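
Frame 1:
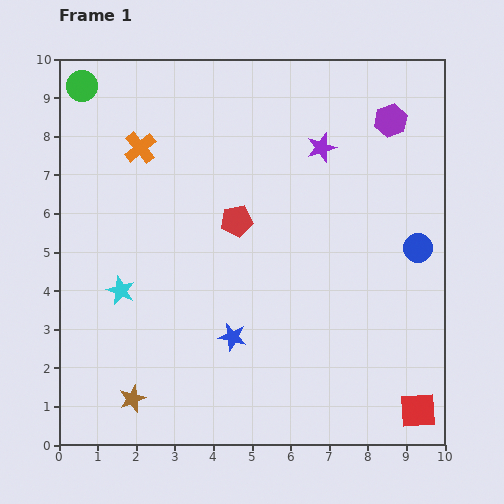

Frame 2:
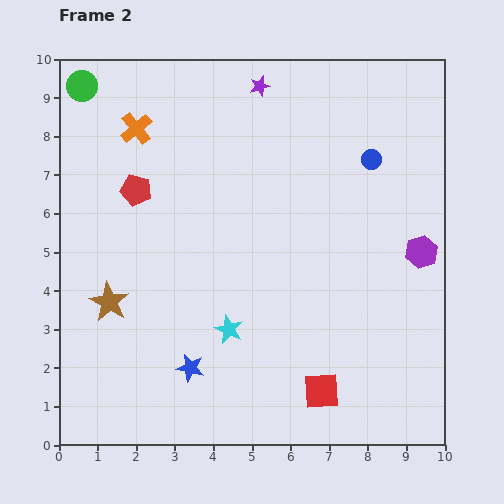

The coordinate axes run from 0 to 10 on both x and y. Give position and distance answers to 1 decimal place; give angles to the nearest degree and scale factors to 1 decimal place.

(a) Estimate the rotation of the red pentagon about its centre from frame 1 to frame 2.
22° clockwise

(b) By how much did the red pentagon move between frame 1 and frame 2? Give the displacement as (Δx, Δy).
(-2.6, 0.8)

The red pentagon was at (4.6, 5.8) in frame 1 and (2.0, 6.6) in frame 2.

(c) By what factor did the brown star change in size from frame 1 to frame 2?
1.5×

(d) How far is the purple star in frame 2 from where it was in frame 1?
2.3

The purple star moved from (6.8, 7.7) to (5.2, 9.3), a distance of √(1.6² + 1.6²) ≈ 2.3.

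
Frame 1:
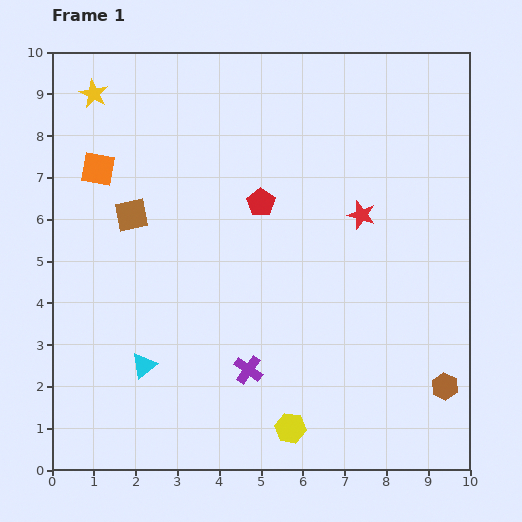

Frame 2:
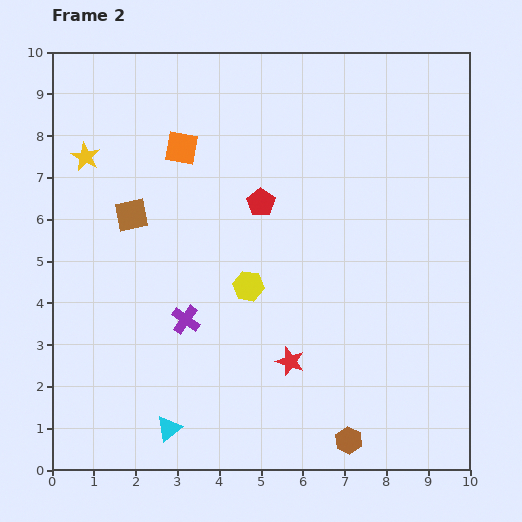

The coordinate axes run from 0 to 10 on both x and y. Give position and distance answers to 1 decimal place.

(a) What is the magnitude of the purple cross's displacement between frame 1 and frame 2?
1.9

The purple cross moved from (4.7, 2.4) to (3.2, 3.6), a distance of √(1.5² + 1.2²) ≈ 1.9.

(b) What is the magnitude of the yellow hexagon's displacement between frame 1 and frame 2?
3.5

The yellow hexagon moved from (5.7, 1.0) to (4.7, 4.4), a distance of √(1.0² + 3.4²) ≈ 3.5.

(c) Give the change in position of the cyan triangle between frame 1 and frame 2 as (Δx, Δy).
(0.6, -1.5)

The cyan triangle was at (2.2, 2.5) in frame 1 and (2.8, 1.0) in frame 2.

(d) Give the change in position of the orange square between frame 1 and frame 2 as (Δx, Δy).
(2.0, 0.5)

The orange square was at (1.1, 7.2) in frame 1 and (3.1, 7.7) in frame 2.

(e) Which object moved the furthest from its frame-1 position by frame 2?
the red star

(moved 3.9; next 3.5)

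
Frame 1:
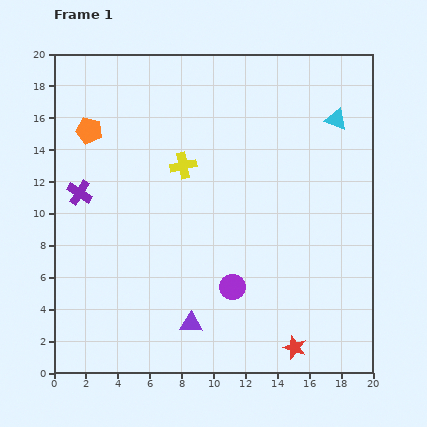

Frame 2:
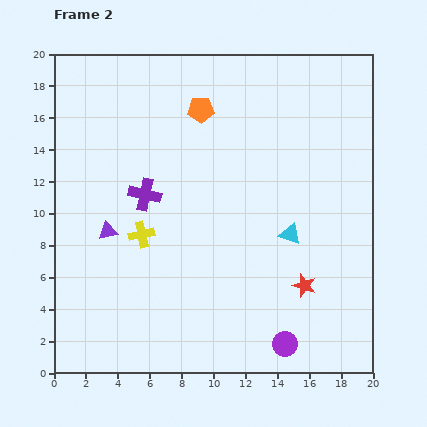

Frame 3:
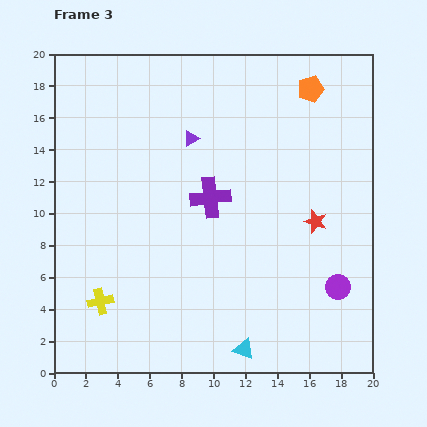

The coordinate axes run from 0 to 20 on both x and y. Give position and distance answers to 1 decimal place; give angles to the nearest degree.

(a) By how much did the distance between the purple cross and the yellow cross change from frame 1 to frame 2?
-4.2

Distance in frame 1: 6.7. Distance in frame 2: 2.5.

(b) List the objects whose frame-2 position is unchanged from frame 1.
none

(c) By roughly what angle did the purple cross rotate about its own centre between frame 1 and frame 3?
38° counter-clockwise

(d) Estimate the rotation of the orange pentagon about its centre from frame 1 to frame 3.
30° counter-clockwise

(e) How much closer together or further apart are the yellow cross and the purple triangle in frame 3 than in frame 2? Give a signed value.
+9.6

Distance in frame 2: 2.1. Distance in frame 3: 11.7.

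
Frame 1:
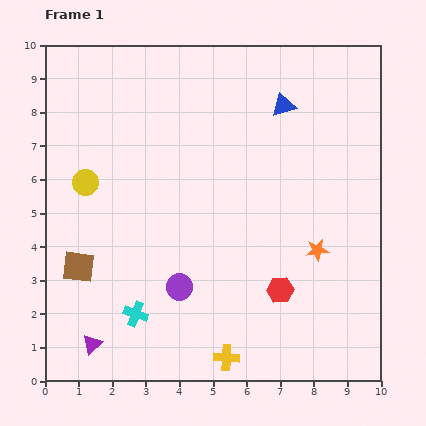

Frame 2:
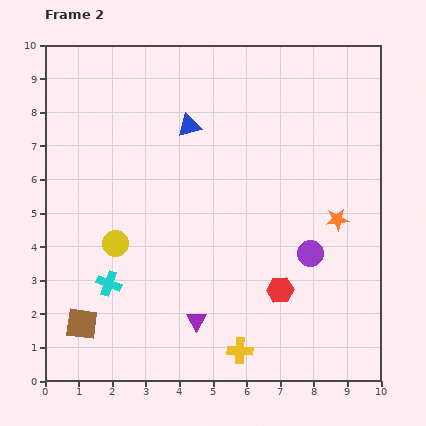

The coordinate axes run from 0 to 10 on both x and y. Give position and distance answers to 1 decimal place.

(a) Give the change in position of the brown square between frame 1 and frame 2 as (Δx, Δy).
(0.1, -1.7)

The brown square was at (1.0, 3.4) in frame 1 and (1.1, 1.7) in frame 2.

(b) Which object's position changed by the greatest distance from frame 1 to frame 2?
the purple circle

(moved 4.0; next 3.2)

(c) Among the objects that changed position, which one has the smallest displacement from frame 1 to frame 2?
the yellow cross

(moved 0.4)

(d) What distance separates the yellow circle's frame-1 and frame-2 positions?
2.0

The yellow circle moved from (1.2, 5.9) to (2.1, 4.1), a distance of √(0.9² + 1.8²) ≈ 2.0.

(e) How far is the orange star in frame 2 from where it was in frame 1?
1.1

The orange star moved from (8.1, 3.9) to (8.7, 4.8), a distance of √(0.6² + 0.9²) ≈ 1.1.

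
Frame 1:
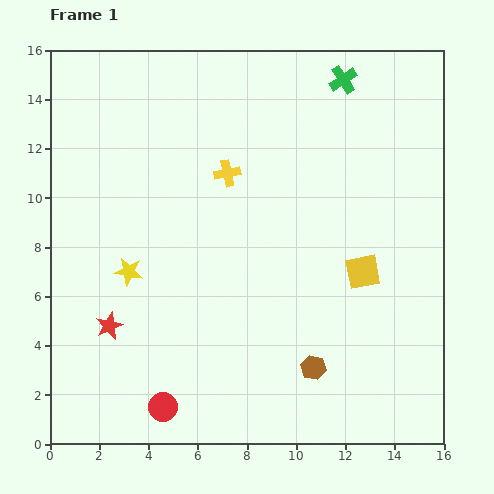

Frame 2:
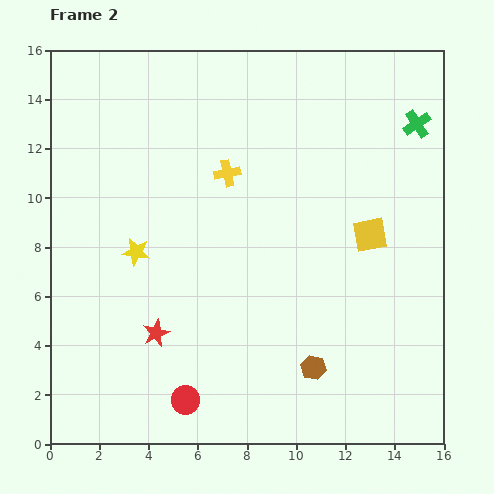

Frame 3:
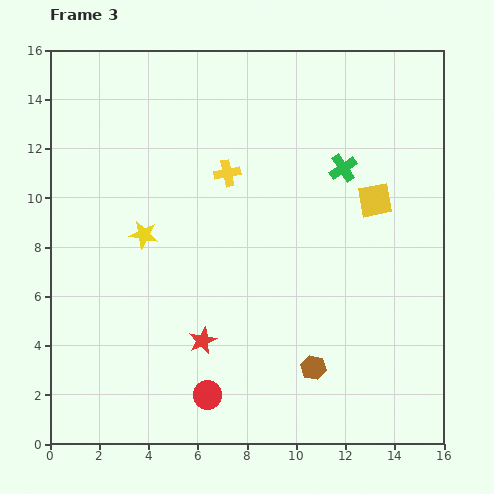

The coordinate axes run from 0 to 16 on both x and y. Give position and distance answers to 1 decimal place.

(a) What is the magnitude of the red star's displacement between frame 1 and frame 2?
1.9

The red star moved from (2.4, 4.8) to (4.3, 4.5), a distance of √(1.9² + 0.3²) ≈ 1.9.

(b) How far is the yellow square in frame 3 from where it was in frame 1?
2.9

The yellow square moved from (12.7, 7.0) to (13.2, 9.9), a distance of √(0.5² + 2.9²) ≈ 2.9.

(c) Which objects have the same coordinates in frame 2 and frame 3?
the yellow cross, the brown hexagon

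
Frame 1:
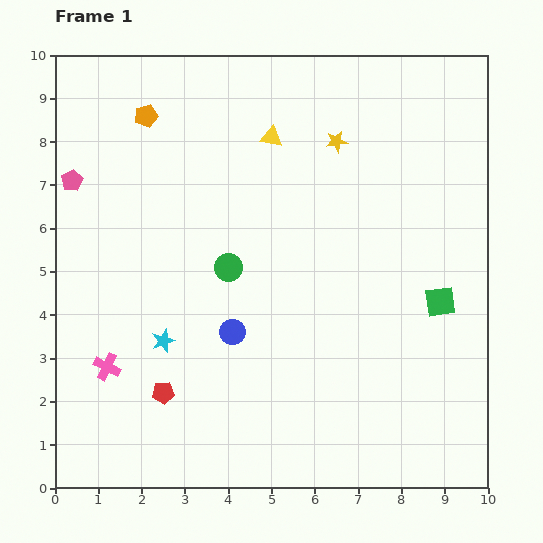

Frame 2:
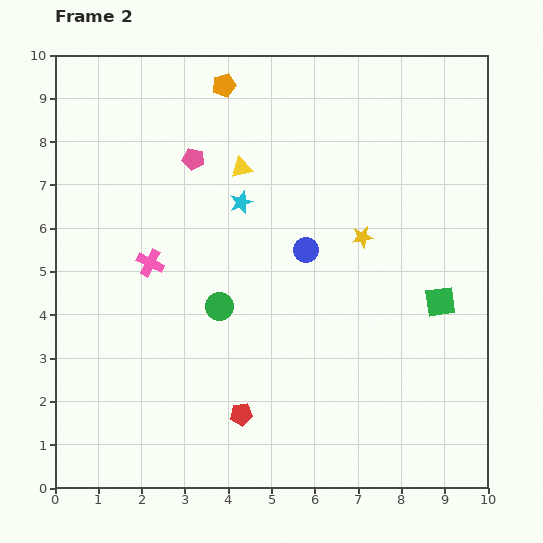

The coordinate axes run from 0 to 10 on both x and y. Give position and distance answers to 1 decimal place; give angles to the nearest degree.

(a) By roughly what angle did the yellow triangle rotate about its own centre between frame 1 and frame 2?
24° counter-clockwise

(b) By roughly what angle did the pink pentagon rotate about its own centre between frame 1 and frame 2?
30° counter-clockwise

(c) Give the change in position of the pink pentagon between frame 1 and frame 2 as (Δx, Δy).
(2.8, 0.5)

The pink pentagon was at (0.4, 7.1) in frame 1 and (3.2, 7.6) in frame 2.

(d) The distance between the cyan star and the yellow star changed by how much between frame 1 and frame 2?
-3.2

Distance in frame 1: 6.1. Distance in frame 2: 2.9.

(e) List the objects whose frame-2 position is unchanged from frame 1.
the green square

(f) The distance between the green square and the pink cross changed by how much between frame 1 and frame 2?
-1.0

Distance in frame 1: 7.8. Distance in frame 2: 6.8.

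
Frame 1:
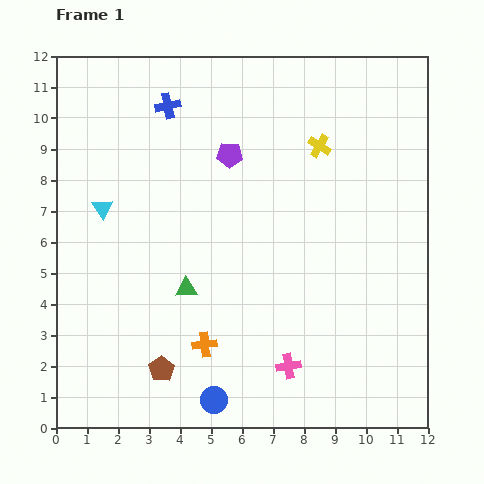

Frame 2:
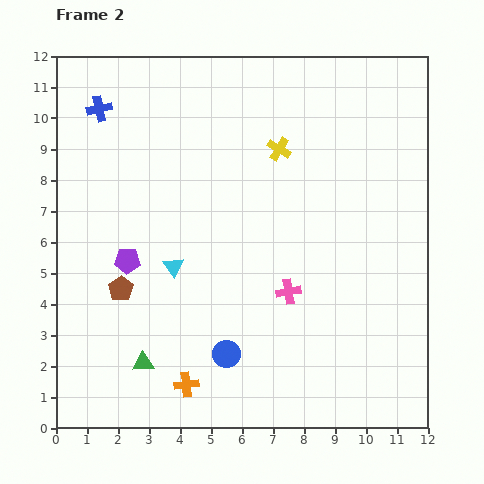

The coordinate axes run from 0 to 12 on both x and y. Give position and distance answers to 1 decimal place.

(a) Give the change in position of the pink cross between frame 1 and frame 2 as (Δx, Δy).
(0.0, 2.4)

The pink cross was at (7.5, 2.0) in frame 1 and (7.5, 4.4) in frame 2.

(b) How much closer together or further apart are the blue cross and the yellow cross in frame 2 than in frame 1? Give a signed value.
+0.8

Distance in frame 1: 5.1. Distance in frame 2: 5.9.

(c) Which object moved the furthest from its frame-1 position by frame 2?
the purple pentagon

(moved 4.7; next 3.0)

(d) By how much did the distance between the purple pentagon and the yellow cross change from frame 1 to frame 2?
+3.2

Distance in frame 1: 2.9. Distance in frame 2: 6.1.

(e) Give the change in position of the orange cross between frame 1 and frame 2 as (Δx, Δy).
(-0.6, -1.3)

The orange cross was at (4.8, 2.7) in frame 1 and (4.2, 1.4) in frame 2.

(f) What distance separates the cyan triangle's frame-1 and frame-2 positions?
3.0

The cyan triangle moved from (1.5, 7.1) to (3.8, 5.2), a distance of √(2.3² + 1.9²) ≈ 3.0.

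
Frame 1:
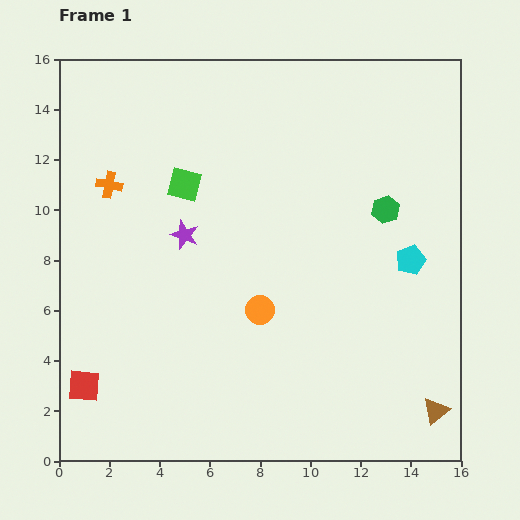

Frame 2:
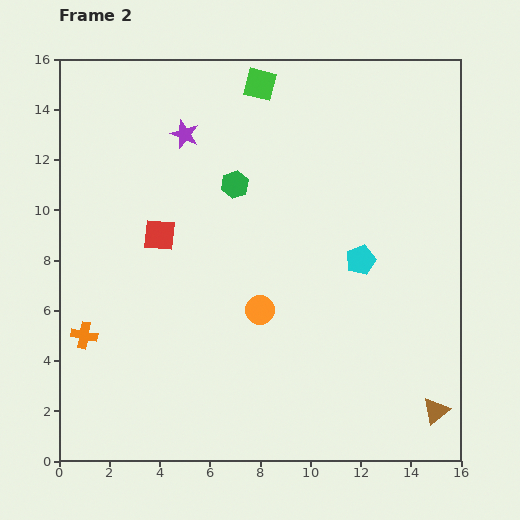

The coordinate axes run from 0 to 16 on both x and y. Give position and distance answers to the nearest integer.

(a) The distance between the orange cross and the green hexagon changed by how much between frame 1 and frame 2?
-3

Distance in frame 1: 11. Distance in frame 2: 8.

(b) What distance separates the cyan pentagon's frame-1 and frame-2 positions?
2

The cyan pentagon moved from (14, 8) to (12, 8), a distance of √(2² + 0²) ≈ 2.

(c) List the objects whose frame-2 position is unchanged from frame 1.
the orange circle, the brown triangle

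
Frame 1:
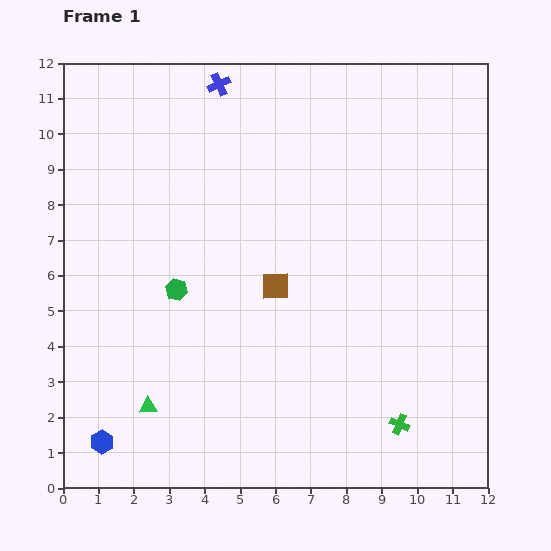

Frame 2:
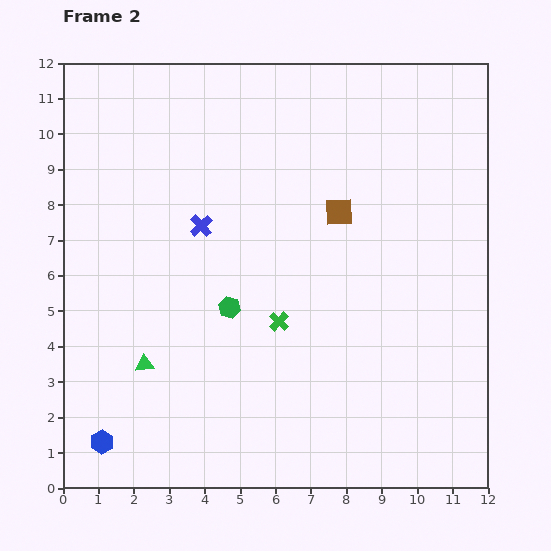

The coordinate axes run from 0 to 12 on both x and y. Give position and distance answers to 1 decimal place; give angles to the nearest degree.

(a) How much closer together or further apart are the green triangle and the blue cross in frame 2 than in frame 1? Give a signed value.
-5.1

Distance in frame 1: 9.3. Distance in frame 2: 4.2.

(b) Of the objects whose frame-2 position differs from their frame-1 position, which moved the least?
the green triangle

(moved 1.2)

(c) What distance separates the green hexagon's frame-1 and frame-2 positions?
1.6

The green hexagon moved from (3.2, 5.6) to (4.7, 5.1), a distance of √(1.5² + 0.5²) ≈ 1.6.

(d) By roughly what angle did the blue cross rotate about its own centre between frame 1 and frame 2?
18° counter-clockwise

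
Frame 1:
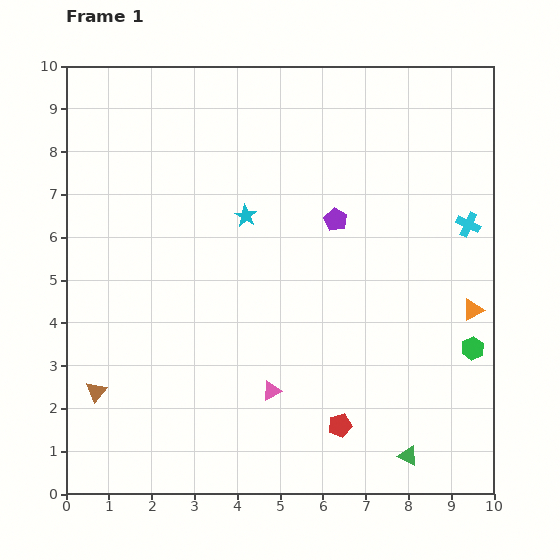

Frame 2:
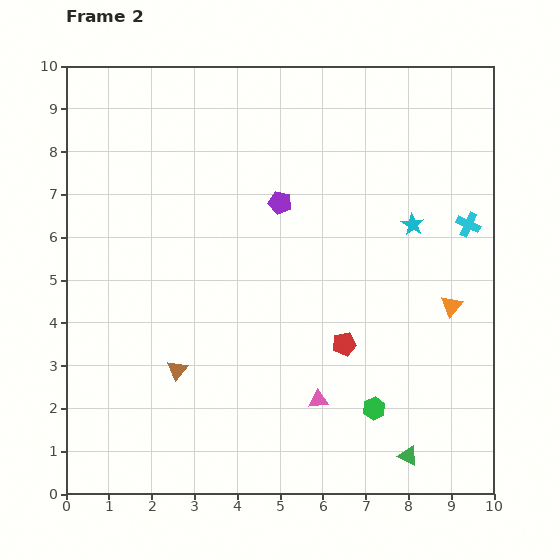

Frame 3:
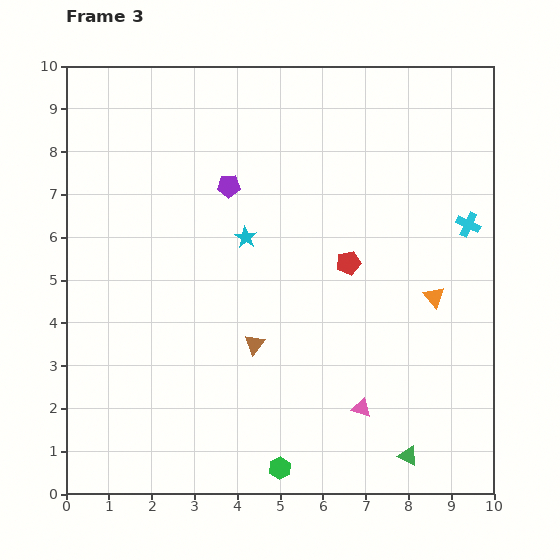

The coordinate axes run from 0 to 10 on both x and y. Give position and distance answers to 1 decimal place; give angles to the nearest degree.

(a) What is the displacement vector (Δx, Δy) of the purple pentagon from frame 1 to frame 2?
(-1.3, 0.4)

The purple pentagon was at (6.3, 6.4) in frame 1 and (5.0, 6.8) in frame 2.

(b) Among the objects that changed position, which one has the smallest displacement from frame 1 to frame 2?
the orange triangle

(moved 0.5)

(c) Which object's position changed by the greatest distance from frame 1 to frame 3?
the green hexagon

(moved 5.3; next 3.9)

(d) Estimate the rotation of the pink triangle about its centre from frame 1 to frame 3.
44° clockwise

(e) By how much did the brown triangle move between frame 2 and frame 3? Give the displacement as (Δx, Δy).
(1.8, 0.6)

The brown triangle was at (2.6, 2.9) in frame 2 and (4.4, 3.5) in frame 3.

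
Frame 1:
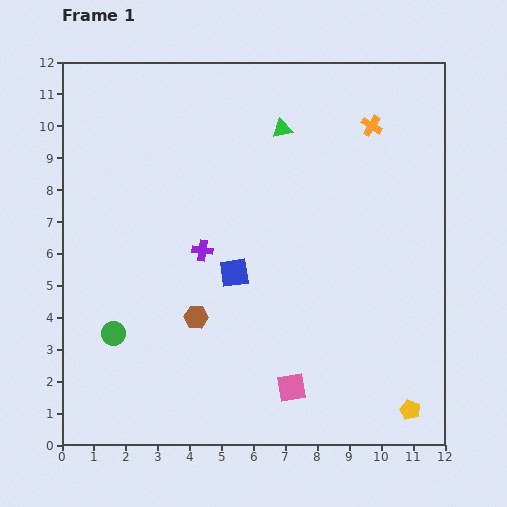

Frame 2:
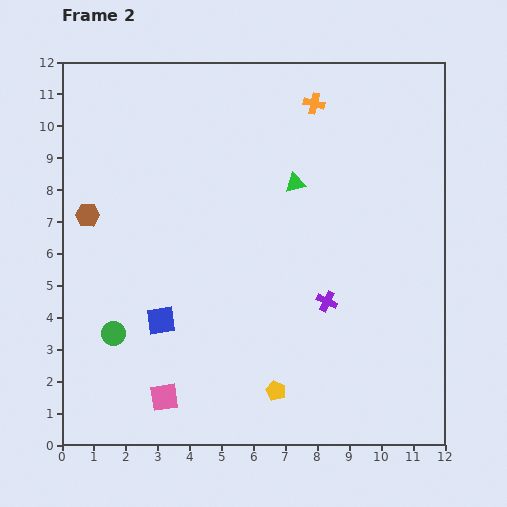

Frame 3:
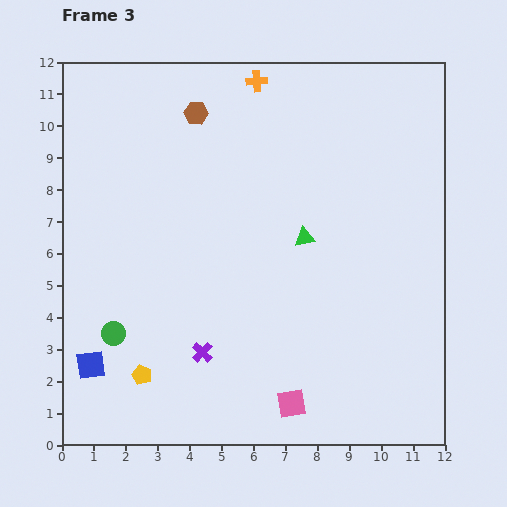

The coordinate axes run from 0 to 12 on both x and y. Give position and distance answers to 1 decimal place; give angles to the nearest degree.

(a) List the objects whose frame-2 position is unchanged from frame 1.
the green circle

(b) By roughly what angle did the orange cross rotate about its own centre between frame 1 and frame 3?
36° counter-clockwise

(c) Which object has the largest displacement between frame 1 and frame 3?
the yellow pentagon

(moved 8.5; next 6.4)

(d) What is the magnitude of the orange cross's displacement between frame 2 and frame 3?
1.9

The orange cross moved from (7.9, 10.7) to (6.1, 11.4), a distance of √(1.8² + 0.7²) ≈ 1.9.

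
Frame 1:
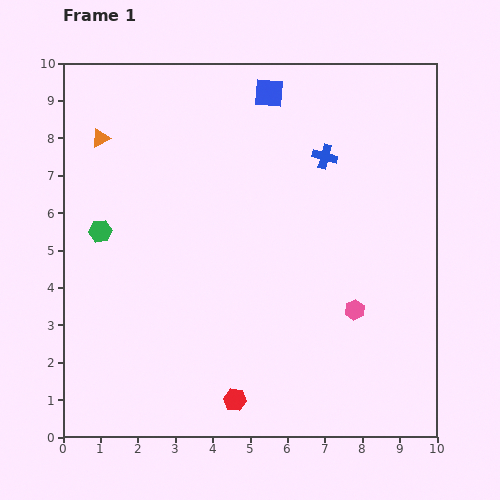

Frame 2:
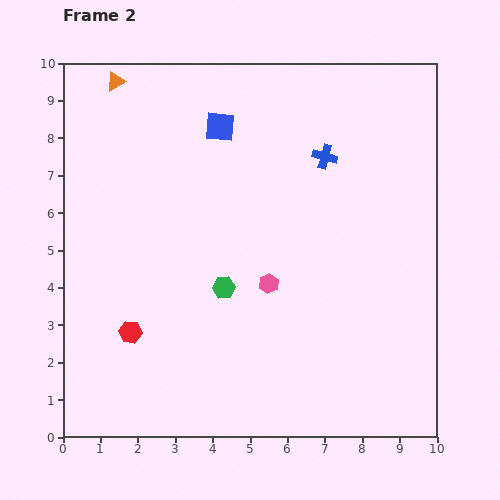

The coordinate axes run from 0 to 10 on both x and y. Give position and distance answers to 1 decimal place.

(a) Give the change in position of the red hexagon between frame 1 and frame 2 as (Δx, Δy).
(-2.8, 1.8)

The red hexagon was at (4.6, 1.0) in frame 1 and (1.8, 2.8) in frame 2.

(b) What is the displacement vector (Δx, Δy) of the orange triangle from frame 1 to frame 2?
(0.4, 1.5)

The orange triangle was at (1.0, 8.0) in frame 1 and (1.4, 9.5) in frame 2.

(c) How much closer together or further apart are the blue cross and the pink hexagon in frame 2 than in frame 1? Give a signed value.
-0.5

Distance in frame 1: 4.2. Distance in frame 2: 3.7.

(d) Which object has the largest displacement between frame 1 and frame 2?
the green hexagon

(moved 3.6; next 3.3)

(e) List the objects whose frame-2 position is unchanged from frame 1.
the blue cross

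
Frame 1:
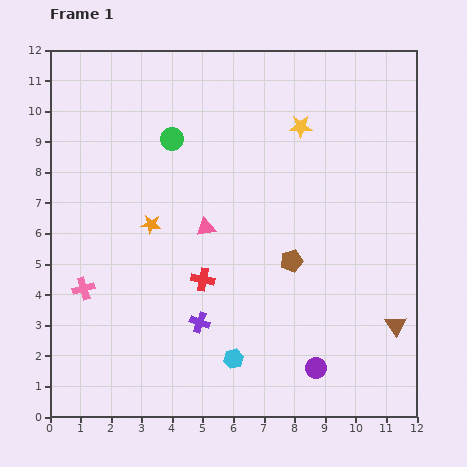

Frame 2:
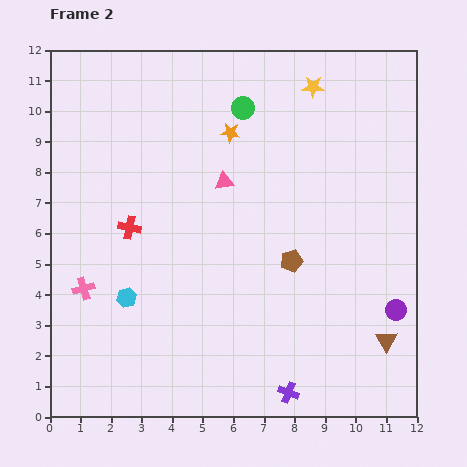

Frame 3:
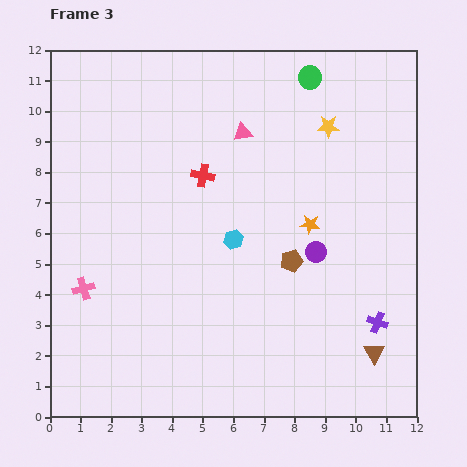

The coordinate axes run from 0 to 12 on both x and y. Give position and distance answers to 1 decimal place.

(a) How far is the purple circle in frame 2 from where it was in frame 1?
3.2

The purple circle moved from (8.7, 1.6) to (11.3, 3.5), a distance of √(2.6² + 1.9²) ≈ 3.2.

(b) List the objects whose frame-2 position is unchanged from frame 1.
the pink cross, the brown pentagon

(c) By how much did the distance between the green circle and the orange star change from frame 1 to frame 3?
+1.9

Distance in frame 1: 2.9. Distance in frame 3: 4.8.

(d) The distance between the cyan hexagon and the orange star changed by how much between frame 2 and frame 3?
-3.9

Distance in frame 2: 6.4. Distance in frame 3: 2.5.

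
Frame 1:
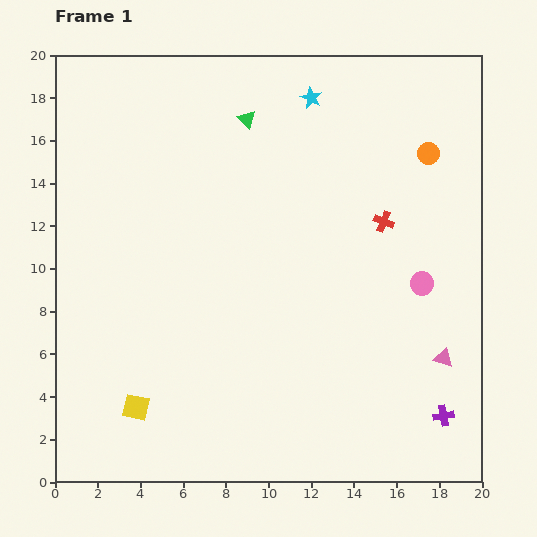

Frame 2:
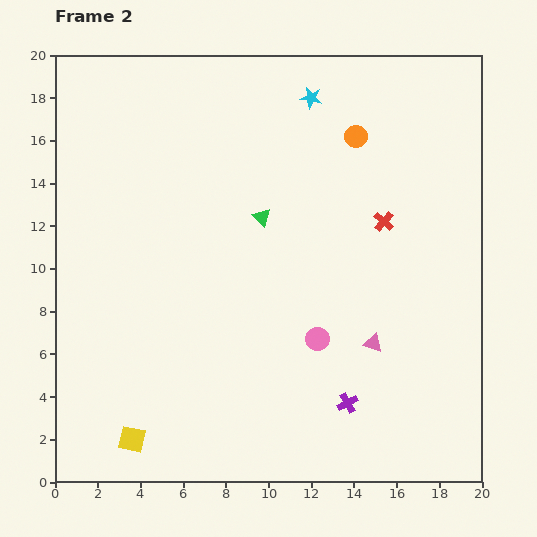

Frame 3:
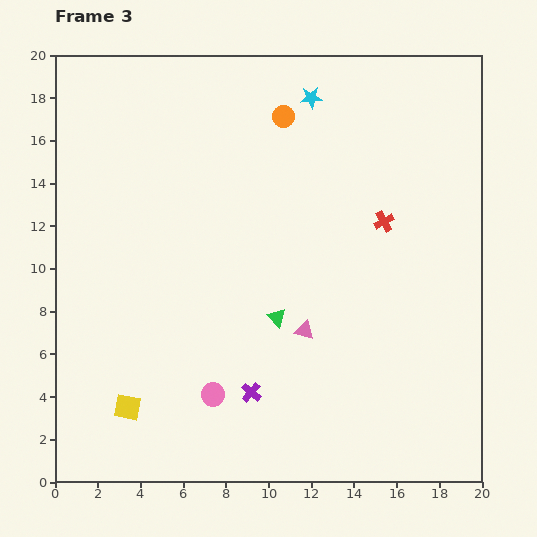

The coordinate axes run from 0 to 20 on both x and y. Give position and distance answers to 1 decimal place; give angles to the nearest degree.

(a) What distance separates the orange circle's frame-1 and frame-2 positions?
3.5

The orange circle moved from (17.5, 15.4) to (14.1, 16.2), a distance of √(3.4² + 0.8²) ≈ 3.5.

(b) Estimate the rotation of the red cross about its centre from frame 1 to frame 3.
39° clockwise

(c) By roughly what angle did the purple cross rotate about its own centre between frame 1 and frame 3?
40° counter-clockwise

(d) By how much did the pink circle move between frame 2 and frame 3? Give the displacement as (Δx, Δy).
(-4.9, -2.6)

The pink circle was at (12.3, 6.7) in frame 2 and (7.4, 4.1) in frame 3.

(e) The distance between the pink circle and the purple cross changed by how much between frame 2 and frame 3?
-1.5

Distance in frame 2: 3.3. Distance in frame 3: 1.8.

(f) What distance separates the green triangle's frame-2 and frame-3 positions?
4.8

The green triangle moved from (9.7, 12.4) to (10.4, 7.7), a distance of √(0.7² + 4.7²) ≈ 4.8.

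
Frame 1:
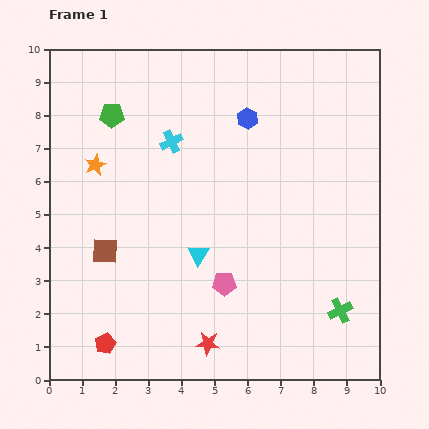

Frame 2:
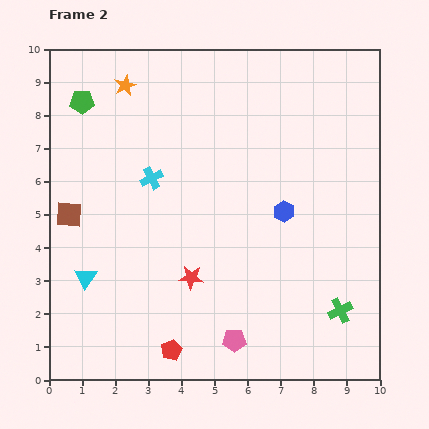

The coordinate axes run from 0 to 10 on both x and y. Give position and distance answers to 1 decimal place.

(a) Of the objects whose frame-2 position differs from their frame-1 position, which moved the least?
the green pentagon

(moved 1.0)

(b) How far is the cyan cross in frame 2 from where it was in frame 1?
1.3

The cyan cross moved from (3.7, 7.2) to (3.1, 6.1), a distance of √(0.6² + 1.1²) ≈ 1.3.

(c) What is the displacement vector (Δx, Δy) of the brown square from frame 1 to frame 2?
(-1.1, 1.1)

The brown square was at (1.7, 3.9) in frame 1 and (0.6, 5.0) in frame 2.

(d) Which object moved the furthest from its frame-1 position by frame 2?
the cyan triangle

(moved 3.5; next 3.0)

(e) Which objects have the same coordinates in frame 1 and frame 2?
the green cross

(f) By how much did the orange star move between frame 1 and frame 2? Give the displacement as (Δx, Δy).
(0.9, 2.4)

The orange star was at (1.4, 6.5) in frame 1 and (2.3, 8.9) in frame 2.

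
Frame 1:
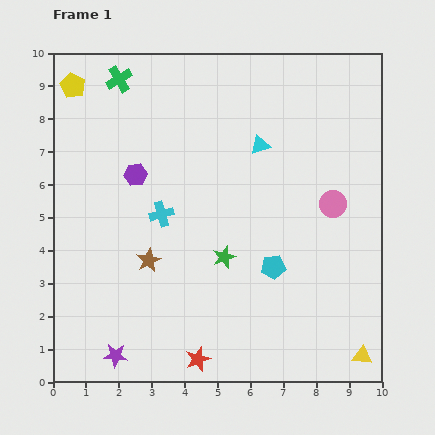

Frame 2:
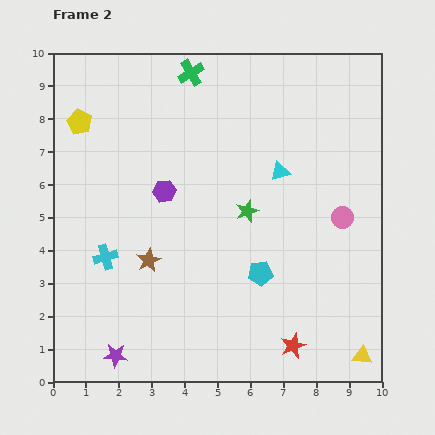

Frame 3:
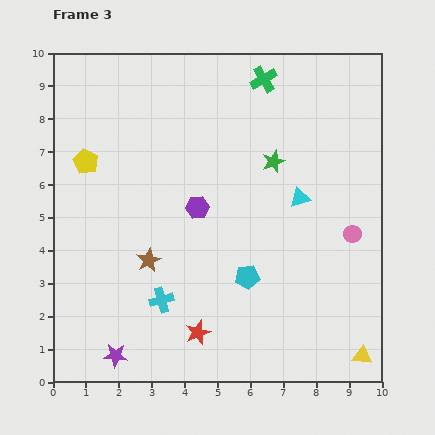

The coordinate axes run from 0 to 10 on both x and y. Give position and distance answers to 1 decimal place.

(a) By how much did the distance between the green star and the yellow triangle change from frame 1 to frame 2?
+0.4

Distance in frame 1: 5.2. Distance in frame 2: 5.6.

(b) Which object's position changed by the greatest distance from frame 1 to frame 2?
the red star

(moved 2.9; next 2.2)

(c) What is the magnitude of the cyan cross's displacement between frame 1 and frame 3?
2.6

The cyan cross moved from (3.3, 5.1) to (3.3, 2.5), a distance of √(0.0² + 2.6²) ≈ 2.6.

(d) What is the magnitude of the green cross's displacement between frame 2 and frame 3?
2.2

The green cross moved from (4.2, 9.4) to (6.4, 9.2), a distance of √(2.2² + 0.2²) ≈ 2.2.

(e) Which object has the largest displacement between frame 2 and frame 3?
the red star

(moved 2.9; next 2.2)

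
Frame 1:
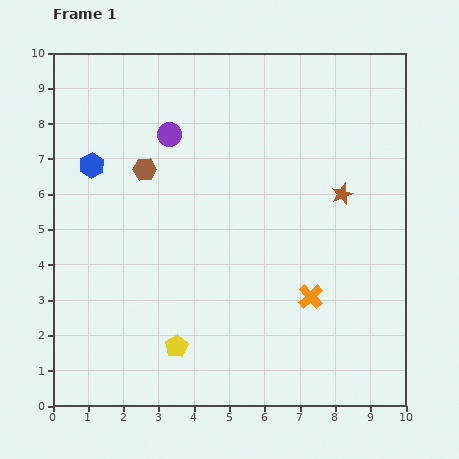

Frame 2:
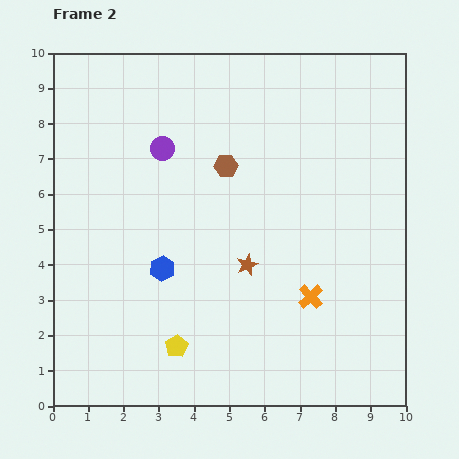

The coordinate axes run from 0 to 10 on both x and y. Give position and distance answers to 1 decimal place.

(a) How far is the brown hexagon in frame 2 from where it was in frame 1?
2.3

The brown hexagon moved from (2.6, 6.7) to (4.9, 6.8), a distance of √(2.3² + 0.1²) ≈ 2.3.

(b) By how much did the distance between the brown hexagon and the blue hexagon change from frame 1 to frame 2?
+1.9

Distance in frame 1: 1.5. Distance in frame 2: 3.4.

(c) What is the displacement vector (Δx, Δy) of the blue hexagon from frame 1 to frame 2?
(2.0, -2.9)

The blue hexagon was at (1.1, 6.8) in frame 1 and (3.1, 3.9) in frame 2.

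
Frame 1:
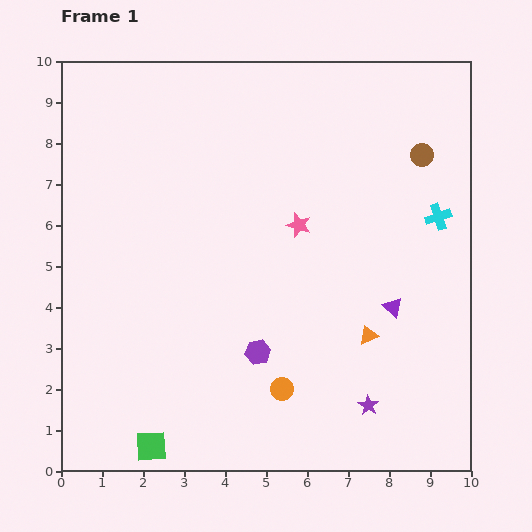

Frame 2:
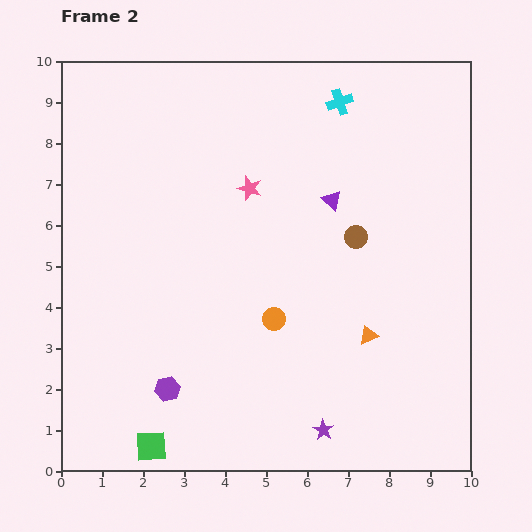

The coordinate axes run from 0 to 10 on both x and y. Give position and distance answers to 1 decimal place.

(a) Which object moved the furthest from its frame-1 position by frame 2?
the cyan cross

(moved 3.7; next 3.0)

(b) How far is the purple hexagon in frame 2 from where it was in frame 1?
2.4

The purple hexagon moved from (4.8, 2.9) to (2.6, 2.0), a distance of √(2.2² + 0.9²) ≈ 2.4.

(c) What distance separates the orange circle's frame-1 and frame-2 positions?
1.7

The orange circle moved from (5.4, 2.0) to (5.2, 3.7), a distance of √(0.2² + 1.7²) ≈ 1.7.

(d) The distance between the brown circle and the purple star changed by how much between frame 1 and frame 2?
-1.4

Distance in frame 1: 6.2. Distance in frame 2: 4.8.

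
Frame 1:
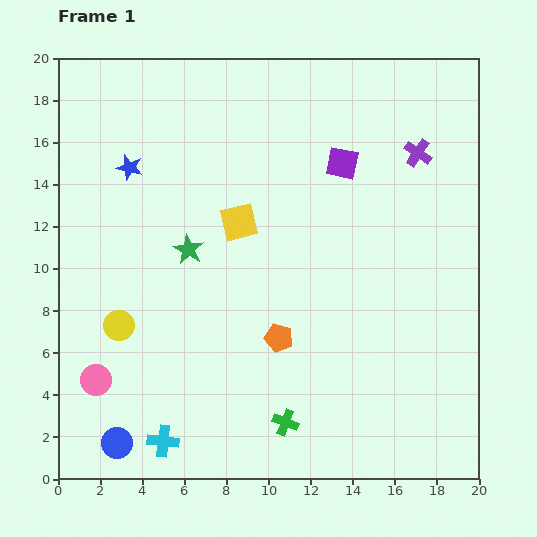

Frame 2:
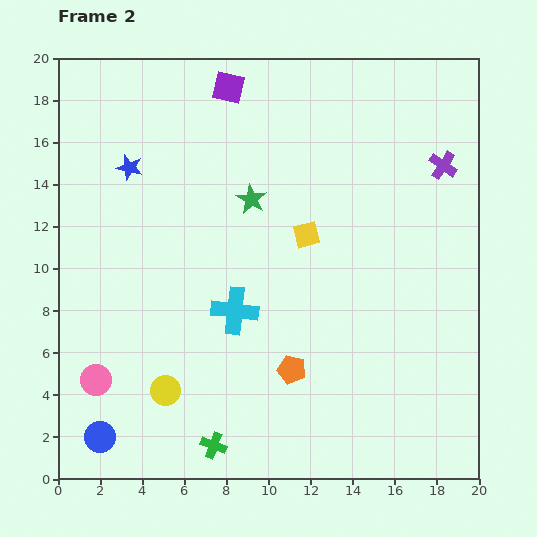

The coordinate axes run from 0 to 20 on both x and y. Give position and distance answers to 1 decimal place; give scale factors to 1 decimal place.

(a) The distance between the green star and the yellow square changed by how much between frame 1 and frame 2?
+0.4

Distance in frame 1: 2.7. Distance in frame 2: 3.1.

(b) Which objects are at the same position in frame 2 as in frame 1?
the blue star, the pink circle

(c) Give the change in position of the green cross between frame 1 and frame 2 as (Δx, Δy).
(-3.4, -1.1)

The green cross was at (10.8, 2.7) in frame 1 and (7.4, 1.6) in frame 2.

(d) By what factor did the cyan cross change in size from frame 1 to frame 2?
1.5×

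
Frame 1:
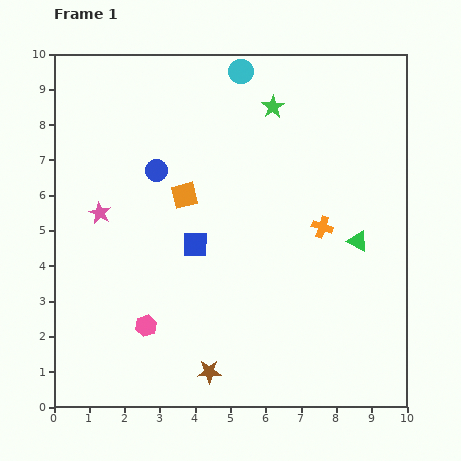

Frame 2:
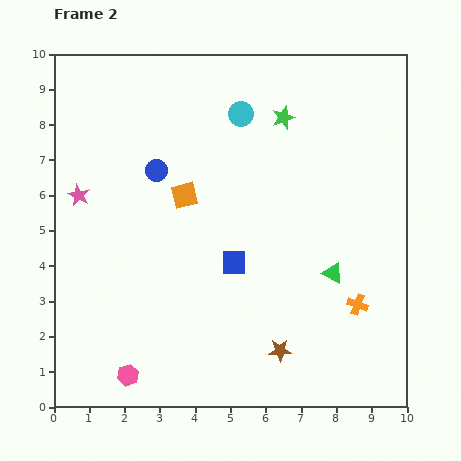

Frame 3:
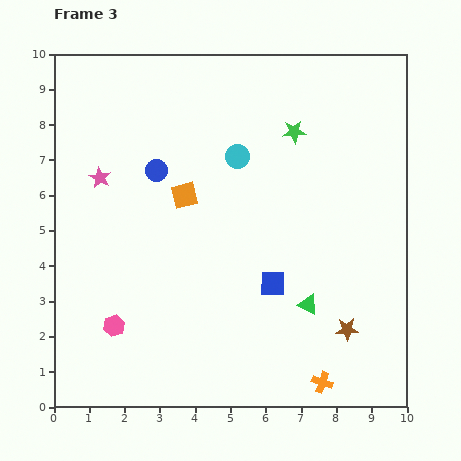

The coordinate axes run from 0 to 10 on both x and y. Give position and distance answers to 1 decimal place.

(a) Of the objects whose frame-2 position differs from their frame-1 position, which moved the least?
the green star

(moved 0.4)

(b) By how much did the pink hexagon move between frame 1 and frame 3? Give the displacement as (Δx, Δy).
(-0.9, 0.0)

The pink hexagon was at (2.6, 2.3) in frame 1 and (1.7, 2.3) in frame 3.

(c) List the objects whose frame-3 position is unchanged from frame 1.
the orange square, the blue circle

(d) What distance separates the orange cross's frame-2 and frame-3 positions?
2.4

The orange cross moved from (8.6, 2.9) to (7.6, 0.7), a distance of √(1.0² + 2.2²) ≈ 2.4.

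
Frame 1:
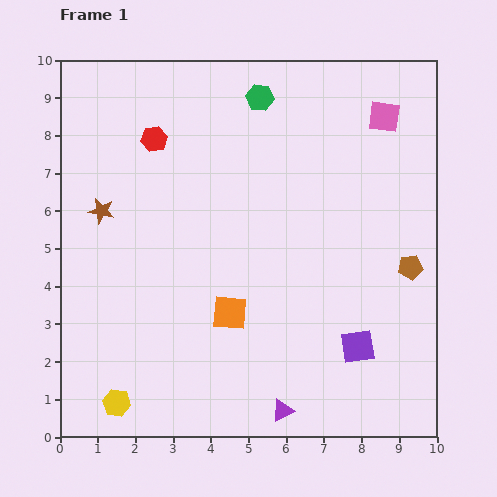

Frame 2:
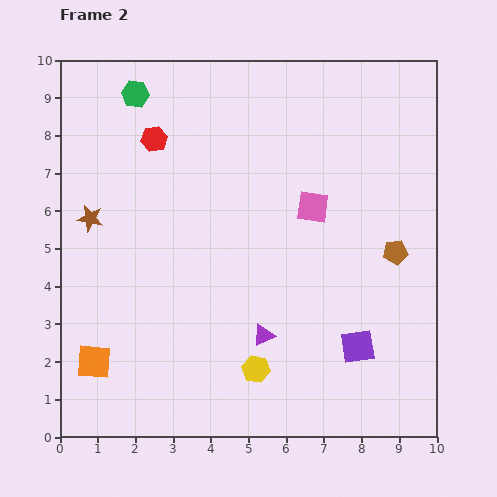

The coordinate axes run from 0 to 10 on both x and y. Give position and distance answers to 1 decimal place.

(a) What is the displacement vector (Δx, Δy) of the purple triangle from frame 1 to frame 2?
(-0.5, 2.0)

The purple triangle was at (5.9, 0.7) in frame 1 and (5.4, 2.7) in frame 2.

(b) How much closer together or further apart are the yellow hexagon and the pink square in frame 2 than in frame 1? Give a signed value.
-5.8

Distance in frame 1: 10.4. Distance in frame 2: 4.6.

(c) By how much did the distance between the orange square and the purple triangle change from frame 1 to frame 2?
+1.6

Distance in frame 1: 3.0. Distance in frame 2: 4.6.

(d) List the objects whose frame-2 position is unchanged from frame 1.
the red hexagon, the purple square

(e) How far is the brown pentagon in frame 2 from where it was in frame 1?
0.6

The brown pentagon moved from (9.3, 4.5) to (8.9, 4.9), a distance of √(0.4² + 0.4²) ≈ 0.6.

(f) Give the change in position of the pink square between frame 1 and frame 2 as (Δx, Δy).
(-1.9, -2.4)

The pink square was at (8.6, 8.5) in frame 1 and (6.7, 6.1) in frame 2.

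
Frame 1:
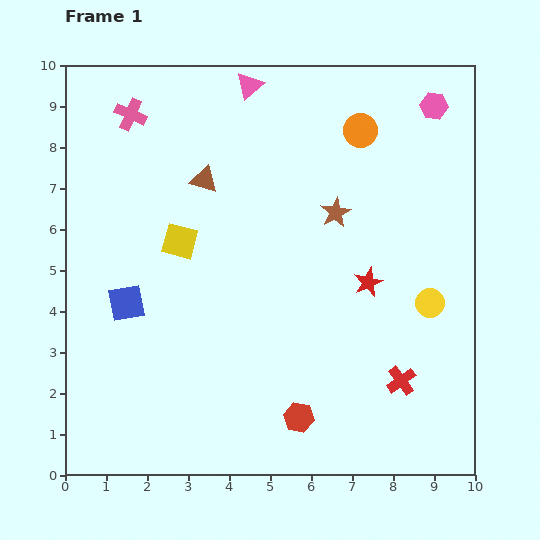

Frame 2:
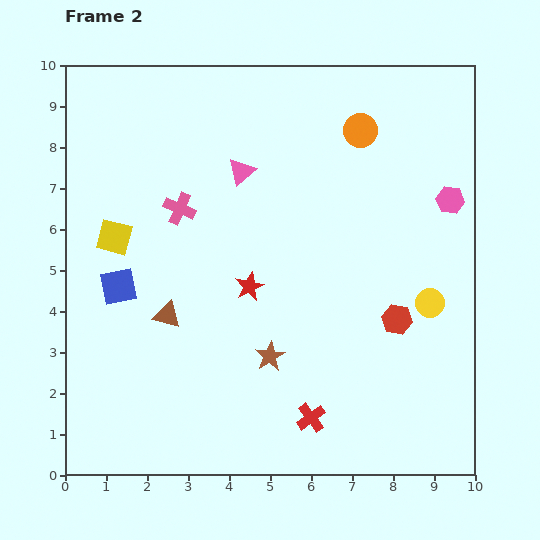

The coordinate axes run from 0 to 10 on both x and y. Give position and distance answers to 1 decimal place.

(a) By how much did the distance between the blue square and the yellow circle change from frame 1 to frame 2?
+0.2

Distance in frame 1: 7.4. Distance in frame 2: 7.6.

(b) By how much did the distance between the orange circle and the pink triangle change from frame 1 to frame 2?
+0.2

Distance in frame 1: 2.9. Distance in frame 2: 3.1.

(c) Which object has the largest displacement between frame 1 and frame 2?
the brown star

(moved 3.8; next 3.4)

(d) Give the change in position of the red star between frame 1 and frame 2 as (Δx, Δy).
(-2.9, -0.1)

The red star was at (7.4, 4.7) in frame 1 and (4.5, 4.6) in frame 2.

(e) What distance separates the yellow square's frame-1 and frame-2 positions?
1.6

The yellow square moved from (2.8, 5.7) to (1.2, 5.8), a distance of √(1.6² + 0.1²) ≈ 1.6.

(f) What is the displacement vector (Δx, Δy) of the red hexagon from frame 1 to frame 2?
(2.4, 2.4)

The red hexagon was at (5.7, 1.4) in frame 1 and (8.1, 3.8) in frame 2.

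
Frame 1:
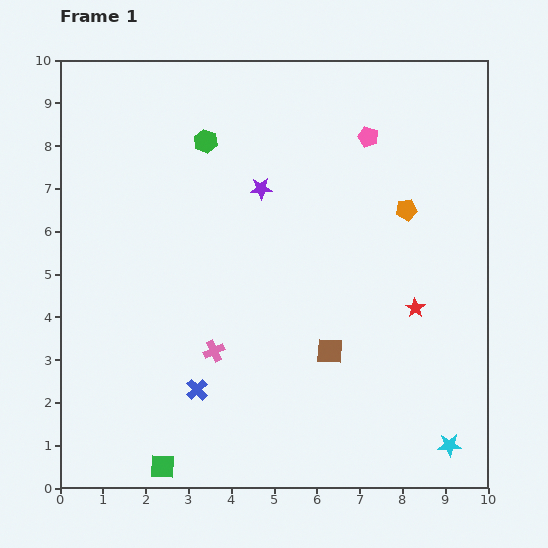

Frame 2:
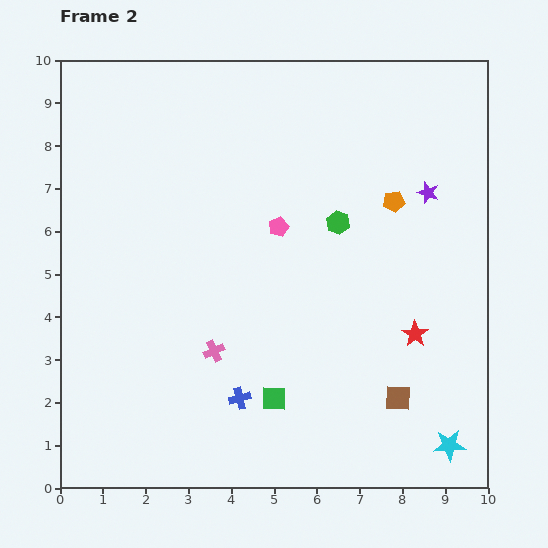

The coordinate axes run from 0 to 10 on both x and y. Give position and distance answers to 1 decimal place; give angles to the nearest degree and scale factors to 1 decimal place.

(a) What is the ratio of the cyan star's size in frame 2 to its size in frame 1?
1.4×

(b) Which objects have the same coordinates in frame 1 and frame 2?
the pink cross, the cyan star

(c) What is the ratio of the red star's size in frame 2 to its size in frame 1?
1.4×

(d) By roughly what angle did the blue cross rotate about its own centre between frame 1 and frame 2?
29° clockwise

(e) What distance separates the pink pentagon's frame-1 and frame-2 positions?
3.0

The pink pentagon moved from (7.2, 8.2) to (5.1, 6.1), a distance of √(2.1² + 2.1²) ≈ 3.0.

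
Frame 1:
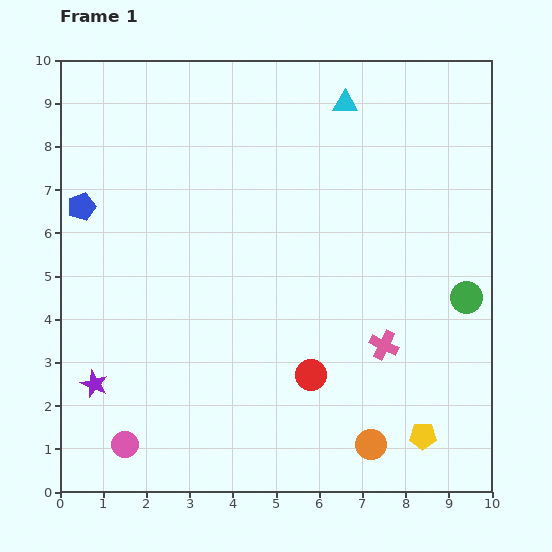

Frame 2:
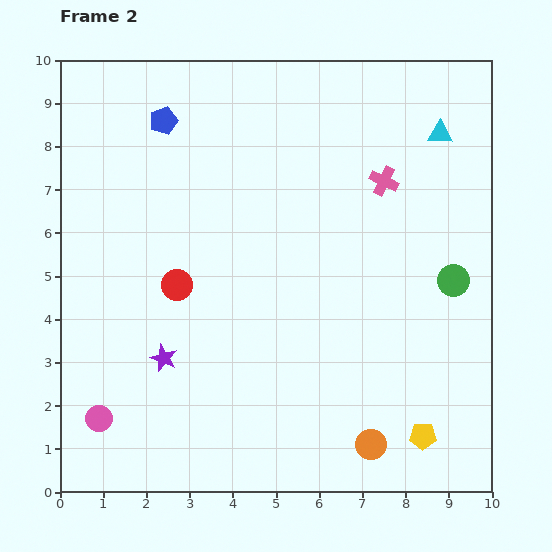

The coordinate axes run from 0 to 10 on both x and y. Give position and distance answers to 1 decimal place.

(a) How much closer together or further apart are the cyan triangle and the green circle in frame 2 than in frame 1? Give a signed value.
-1.9

Distance in frame 1: 5.3. Distance in frame 2: 3.4.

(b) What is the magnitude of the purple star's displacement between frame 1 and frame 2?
1.7

The purple star moved from (0.8, 2.5) to (2.4, 3.1), a distance of √(1.6² + 0.6²) ≈ 1.7.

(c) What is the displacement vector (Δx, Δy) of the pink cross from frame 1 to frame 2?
(0.0, 3.8)

The pink cross was at (7.5, 3.4) in frame 1 and (7.5, 7.2) in frame 2.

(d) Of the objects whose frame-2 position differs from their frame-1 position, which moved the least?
the green circle

(moved 0.5)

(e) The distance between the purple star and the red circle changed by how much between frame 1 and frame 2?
-3.3

Distance in frame 1: 5.0. Distance in frame 2: 1.7.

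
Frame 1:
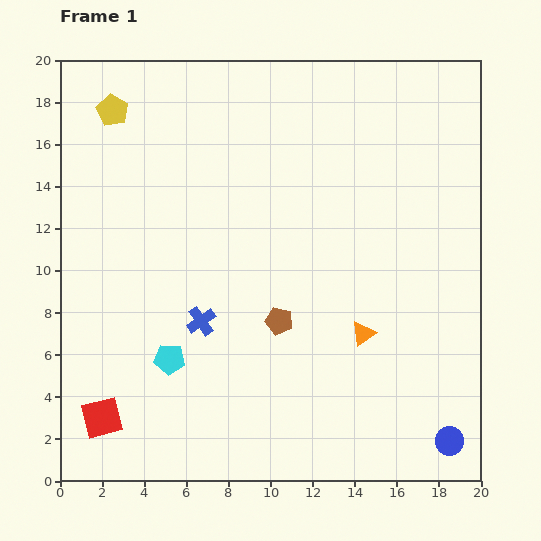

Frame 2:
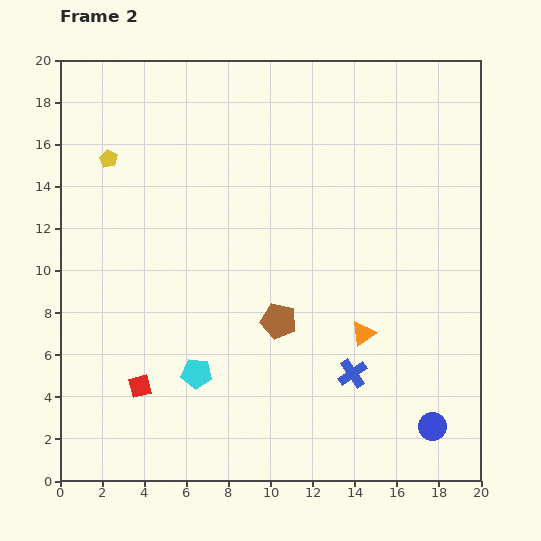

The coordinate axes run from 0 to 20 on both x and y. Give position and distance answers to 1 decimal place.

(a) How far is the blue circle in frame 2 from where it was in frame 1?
1.1

The blue circle moved from (18.5, 1.9) to (17.7, 2.6), a distance of √(0.8² + 0.7²) ≈ 1.1.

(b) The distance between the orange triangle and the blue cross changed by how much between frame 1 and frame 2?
-5.7

Distance in frame 1: 7.7. Distance in frame 2: 2.0.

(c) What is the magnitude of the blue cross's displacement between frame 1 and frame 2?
7.6

The blue cross moved from (6.7, 7.6) to (13.9, 5.1), a distance of √(7.2² + 2.5²) ≈ 7.6.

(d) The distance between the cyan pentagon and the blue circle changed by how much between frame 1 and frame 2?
-2.4

Distance in frame 1: 13.9. Distance in frame 2: 11.5.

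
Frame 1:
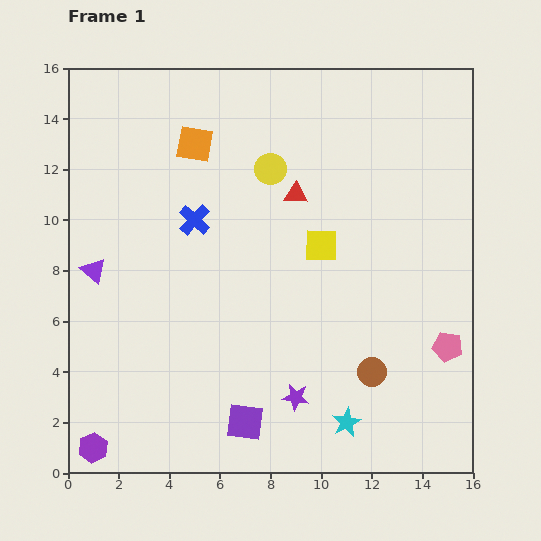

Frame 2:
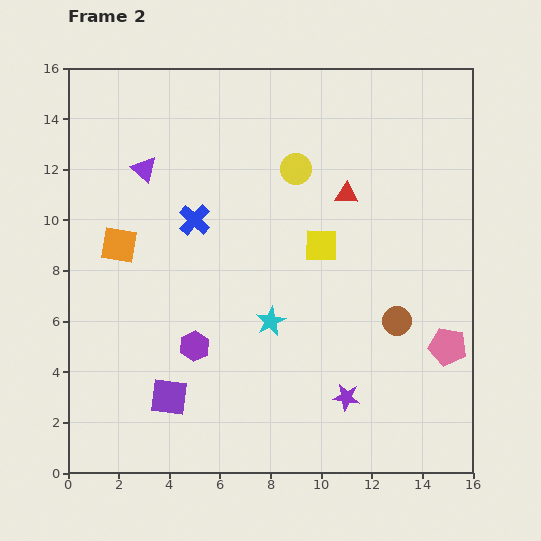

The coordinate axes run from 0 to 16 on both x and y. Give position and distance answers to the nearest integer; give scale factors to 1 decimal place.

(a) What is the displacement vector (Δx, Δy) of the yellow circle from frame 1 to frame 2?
(1, 0)

The yellow circle was at (8, 12) in frame 1 and (9, 12) in frame 2.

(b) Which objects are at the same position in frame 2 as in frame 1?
the yellow square, the pink pentagon, the blue cross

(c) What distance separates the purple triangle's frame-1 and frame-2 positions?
4

The purple triangle moved from (1, 8) to (3, 12), a distance of √(2² + 4²) ≈ 4.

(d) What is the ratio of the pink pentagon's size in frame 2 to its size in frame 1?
1.3×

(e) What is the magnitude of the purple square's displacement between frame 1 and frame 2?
3

The purple square moved from (7, 2) to (4, 3), a distance of √(3² + 1²) ≈ 3.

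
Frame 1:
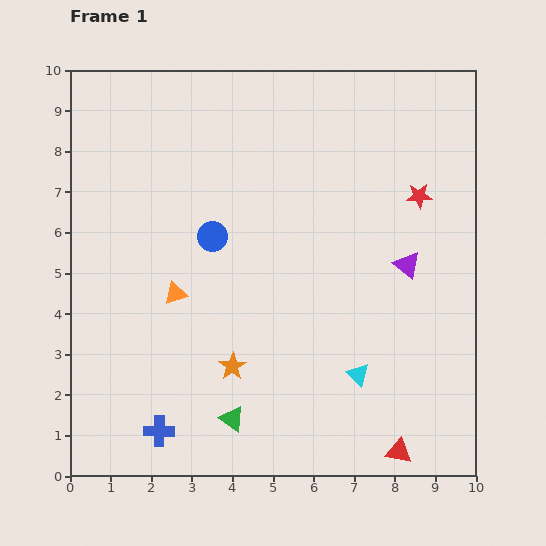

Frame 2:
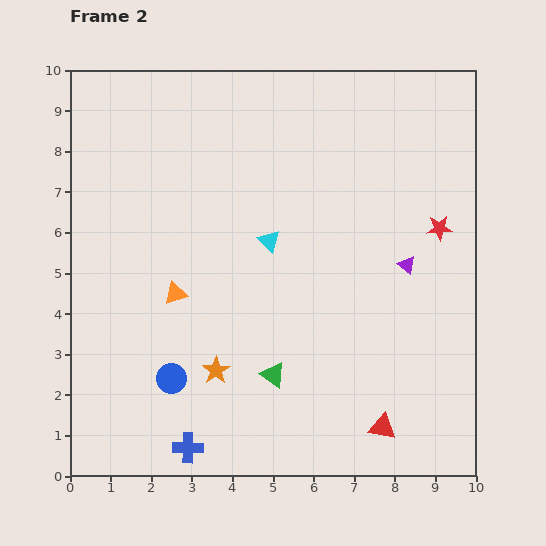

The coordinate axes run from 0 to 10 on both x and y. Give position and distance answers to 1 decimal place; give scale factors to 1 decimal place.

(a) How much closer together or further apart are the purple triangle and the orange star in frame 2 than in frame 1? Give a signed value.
+0.4

Distance in frame 1: 5.0. Distance in frame 2: 5.4.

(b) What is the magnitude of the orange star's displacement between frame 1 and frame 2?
0.4

The orange star moved from (4.0, 2.7) to (3.6, 2.6), a distance of √(0.4² + 0.1²) ≈ 0.4.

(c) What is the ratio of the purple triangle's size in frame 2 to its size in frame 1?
0.7×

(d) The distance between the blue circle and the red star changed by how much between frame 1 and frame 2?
+2.4

Distance in frame 1: 5.2. Distance in frame 2: 7.6.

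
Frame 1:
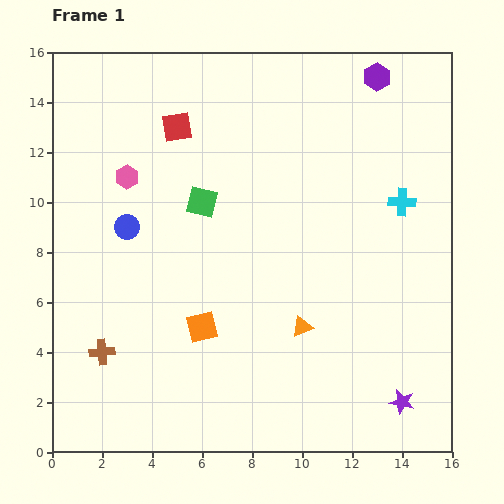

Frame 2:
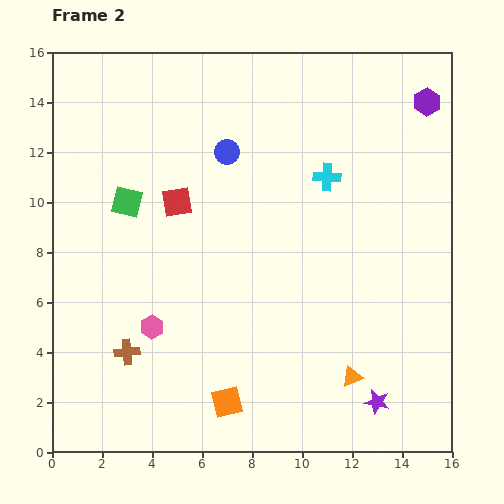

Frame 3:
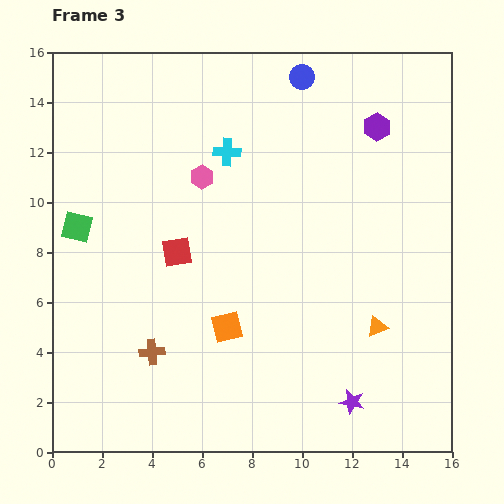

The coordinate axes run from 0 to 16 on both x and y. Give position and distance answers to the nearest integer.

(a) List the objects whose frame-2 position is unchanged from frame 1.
none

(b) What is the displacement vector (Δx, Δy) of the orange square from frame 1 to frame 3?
(1, 0)

The orange square was at (6, 5) in frame 1 and (7, 5) in frame 3.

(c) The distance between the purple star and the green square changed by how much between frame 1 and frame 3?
+2

Distance in frame 1: 11. Distance in frame 3: 13.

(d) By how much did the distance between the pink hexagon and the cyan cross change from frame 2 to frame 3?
-8

Distance in frame 2: 9. Distance in frame 3: 1.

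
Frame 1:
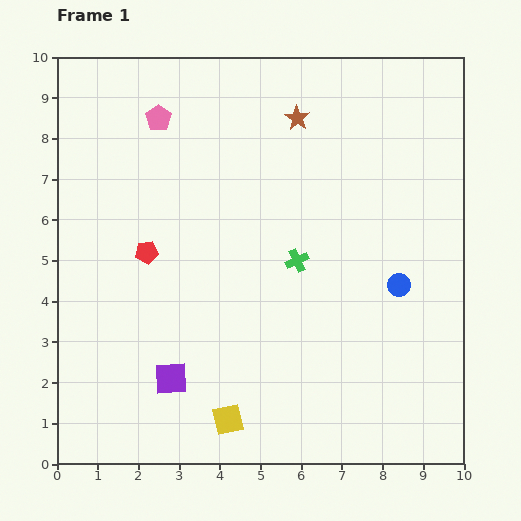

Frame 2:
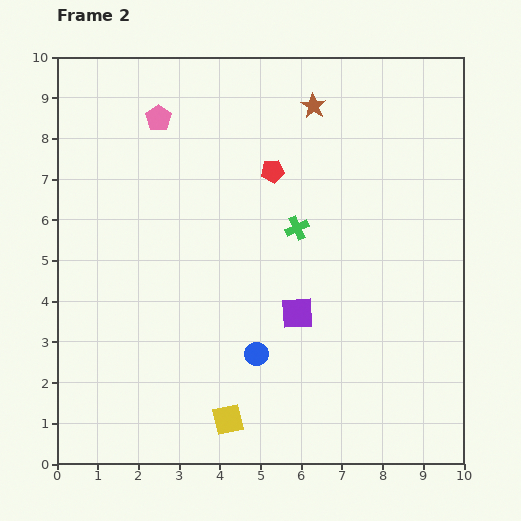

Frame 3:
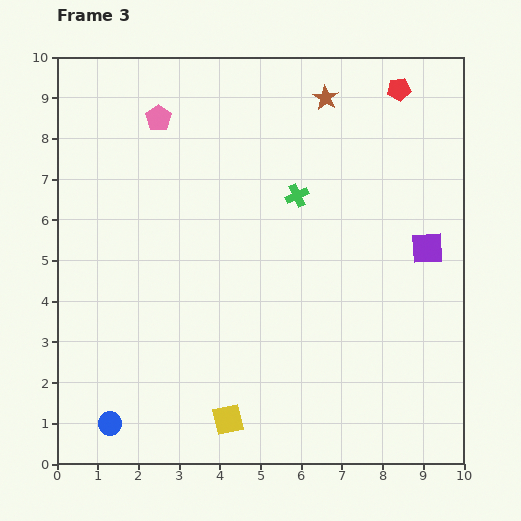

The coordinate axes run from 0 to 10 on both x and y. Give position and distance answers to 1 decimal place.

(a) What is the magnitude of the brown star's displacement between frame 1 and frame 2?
0.5

The brown star moved from (5.9, 8.5) to (6.3, 8.8), a distance of √(0.4² + 0.3²) ≈ 0.5.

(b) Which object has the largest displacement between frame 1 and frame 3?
the blue circle

(moved 7.9; next 7.4)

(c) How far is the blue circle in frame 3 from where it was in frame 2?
4.0

The blue circle moved from (4.9, 2.7) to (1.3, 1.0), a distance of √(3.6² + 1.7²) ≈ 4.0.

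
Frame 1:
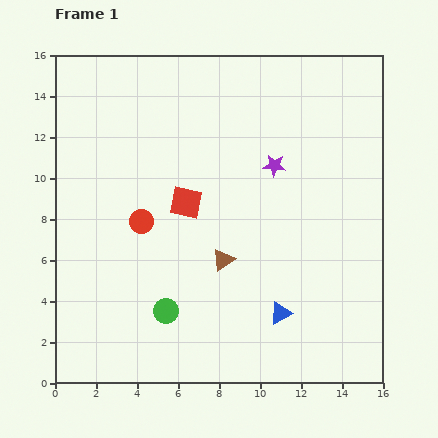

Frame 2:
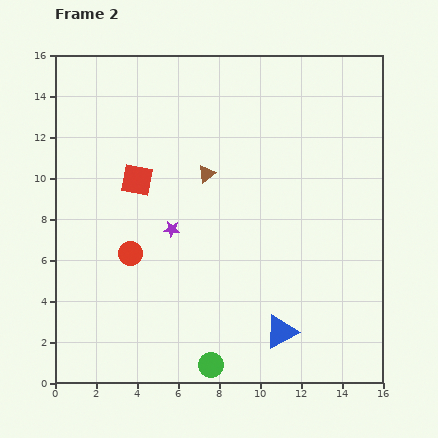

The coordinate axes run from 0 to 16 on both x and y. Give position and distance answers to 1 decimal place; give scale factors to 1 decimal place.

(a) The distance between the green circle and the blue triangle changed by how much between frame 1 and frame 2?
-1.8

Distance in frame 1: 5.6. Distance in frame 2: 3.8.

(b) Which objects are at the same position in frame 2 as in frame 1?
none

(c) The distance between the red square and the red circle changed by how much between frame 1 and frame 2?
+1.2

Distance in frame 1: 2.4. Distance in frame 2: 3.6.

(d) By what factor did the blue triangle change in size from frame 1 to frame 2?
1.5×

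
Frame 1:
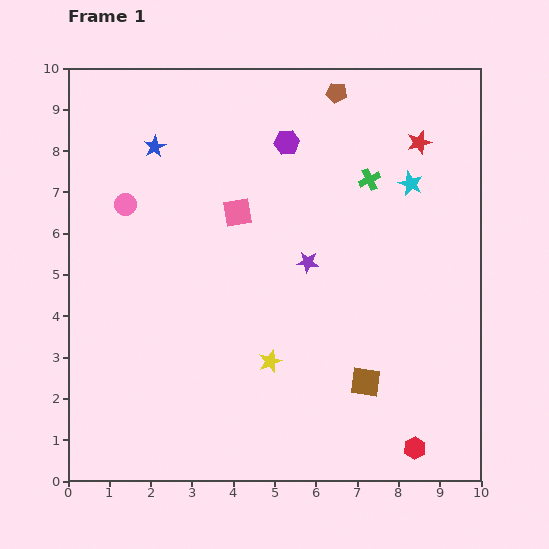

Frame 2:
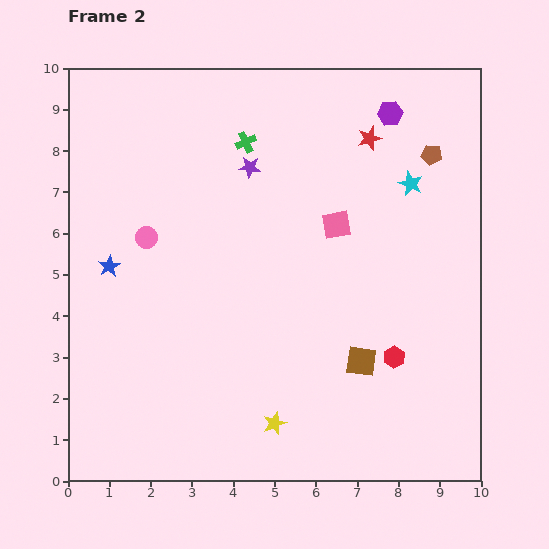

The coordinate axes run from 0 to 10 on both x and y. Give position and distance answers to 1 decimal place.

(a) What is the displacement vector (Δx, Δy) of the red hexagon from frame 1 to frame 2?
(-0.5, 2.2)

The red hexagon was at (8.4, 0.8) in frame 1 and (7.9, 3.0) in frame 2.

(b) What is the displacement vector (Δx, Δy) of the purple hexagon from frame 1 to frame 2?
(2.5, 0.7)

The purple hexagon was at (5.3, 8.2) in frame 1 and (7.8, 8.9) in frame 2.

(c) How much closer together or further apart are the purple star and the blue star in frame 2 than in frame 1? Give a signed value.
-0.4

Distance in frame 1: 4.6. Distance in frame 2: 4.2.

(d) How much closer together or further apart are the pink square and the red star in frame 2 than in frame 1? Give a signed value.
-2.5

Distance in frame 1: 4.7. Distance in frame 2: 2.2.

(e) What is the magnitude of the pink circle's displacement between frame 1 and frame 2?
0.9

The pink circle moved from (1.4, 6.7) to (1.9, 5.9), a distance of √(0.5² + 0.8²) ≈ 0.9.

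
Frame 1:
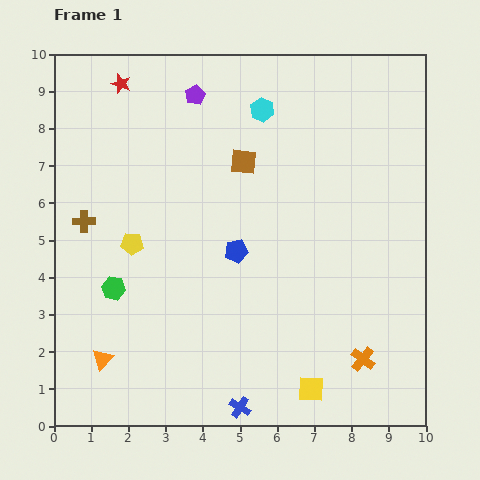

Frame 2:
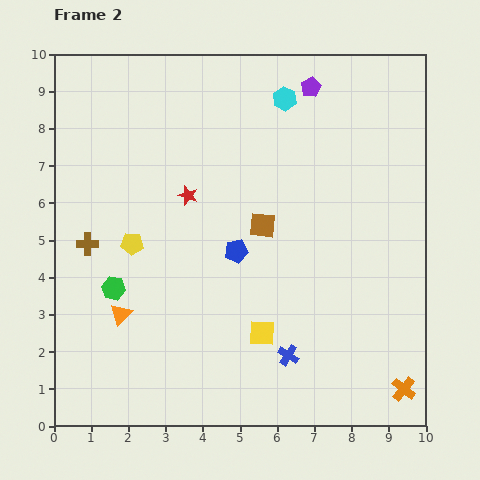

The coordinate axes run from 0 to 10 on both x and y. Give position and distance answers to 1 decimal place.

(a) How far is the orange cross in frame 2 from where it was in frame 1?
1.4

The orange cross moved from (8.3, 1.8) to (9.4, 1.0), a distance of √(1.1² + 0.8²) ≈ 1.4.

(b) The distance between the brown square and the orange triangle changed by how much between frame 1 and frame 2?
-2.0

Distance in frame 1: 6.5. Distance in frame 2: 4.5.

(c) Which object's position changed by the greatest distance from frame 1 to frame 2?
the red star

(moved 3.5; next 3.1)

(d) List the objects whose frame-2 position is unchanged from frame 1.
the yellow pentagon, the blue pentagon, the green hexagon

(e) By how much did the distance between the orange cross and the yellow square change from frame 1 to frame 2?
+2.5

Distance in frame 1: 1.6. Distance in frame 2: 4.1.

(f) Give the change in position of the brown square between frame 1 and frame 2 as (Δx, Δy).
(0.5, -1.7)

The brown square was at (5.1, 7.1) in frame 1 and (5.6, 5.4) in frame 2.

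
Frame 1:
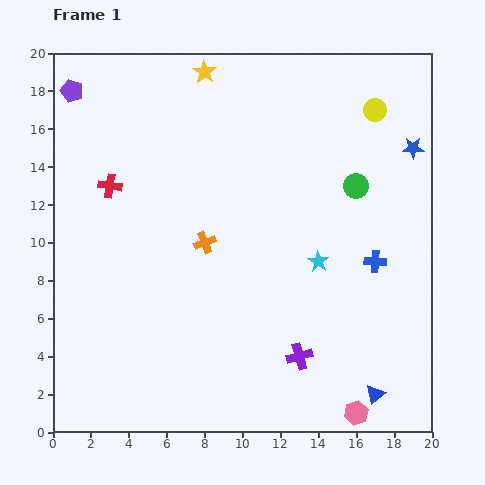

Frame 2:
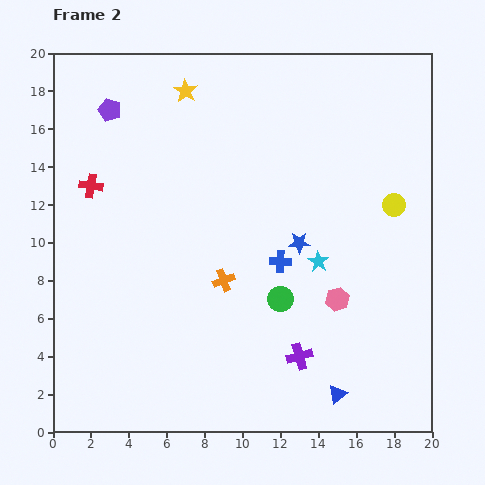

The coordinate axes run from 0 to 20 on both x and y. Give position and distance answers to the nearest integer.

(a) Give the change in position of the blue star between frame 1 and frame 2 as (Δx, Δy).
(-6, -5)

The blue star was at (19, 15) in frame 1 and (13, 10) in frame 2.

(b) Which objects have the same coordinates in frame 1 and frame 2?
the purple cross, the cyan star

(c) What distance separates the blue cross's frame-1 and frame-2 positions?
5

The blue cross moved from (17, 9) to (12, 9), a distance of √(5² + 0²) ≈ 5.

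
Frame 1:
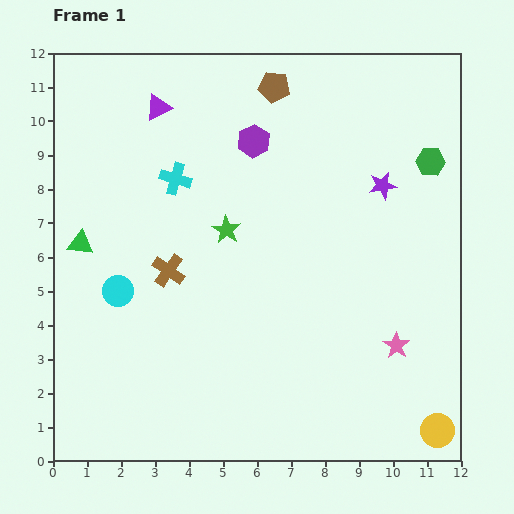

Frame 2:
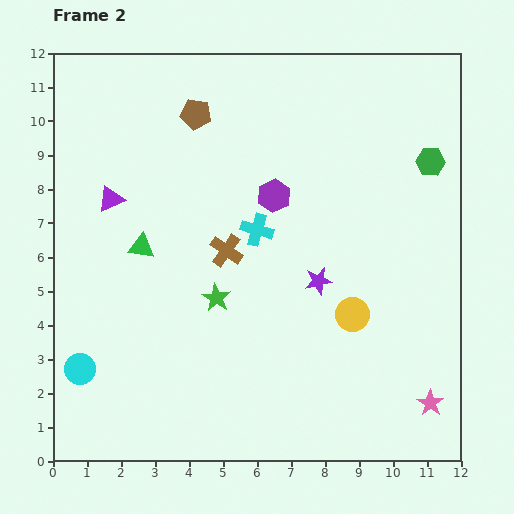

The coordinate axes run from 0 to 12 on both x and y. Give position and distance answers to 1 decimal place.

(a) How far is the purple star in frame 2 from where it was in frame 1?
3.4

The purple star moved from (9.7, 8.1) to (7.8, 5.3), a distance of √(1.9² + 2.8²) ≈ 3.4.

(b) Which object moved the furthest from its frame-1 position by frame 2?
the yellow circle

(moved 4.2; next 3.4)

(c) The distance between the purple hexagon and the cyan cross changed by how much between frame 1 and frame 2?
-1.4

Distance in frame 1: 2.5. Distance in frame 2: 1.1.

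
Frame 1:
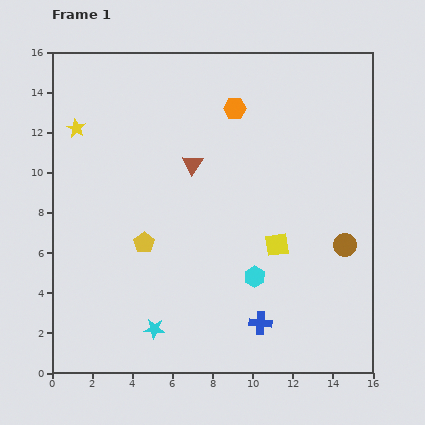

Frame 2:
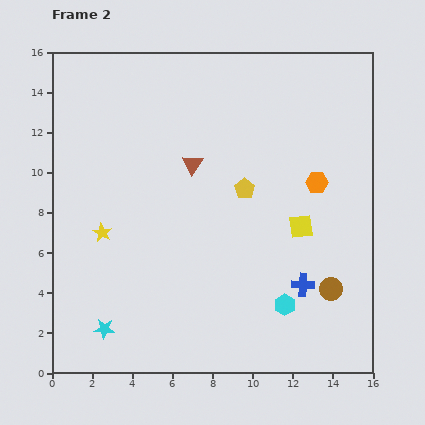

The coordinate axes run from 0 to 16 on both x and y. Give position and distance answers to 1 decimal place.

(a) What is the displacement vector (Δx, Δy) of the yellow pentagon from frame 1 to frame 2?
(5.0, 2.7)

The yellow pentagon was at (4.6, 6.5) in frame 1 and (9.6, 9.2) in frame 2.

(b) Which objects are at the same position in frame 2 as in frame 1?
the brown triangle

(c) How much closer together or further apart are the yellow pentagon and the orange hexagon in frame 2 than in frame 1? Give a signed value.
-4.5

Distance in frame 1: 8.1. Distance in frame 2: 3.6.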